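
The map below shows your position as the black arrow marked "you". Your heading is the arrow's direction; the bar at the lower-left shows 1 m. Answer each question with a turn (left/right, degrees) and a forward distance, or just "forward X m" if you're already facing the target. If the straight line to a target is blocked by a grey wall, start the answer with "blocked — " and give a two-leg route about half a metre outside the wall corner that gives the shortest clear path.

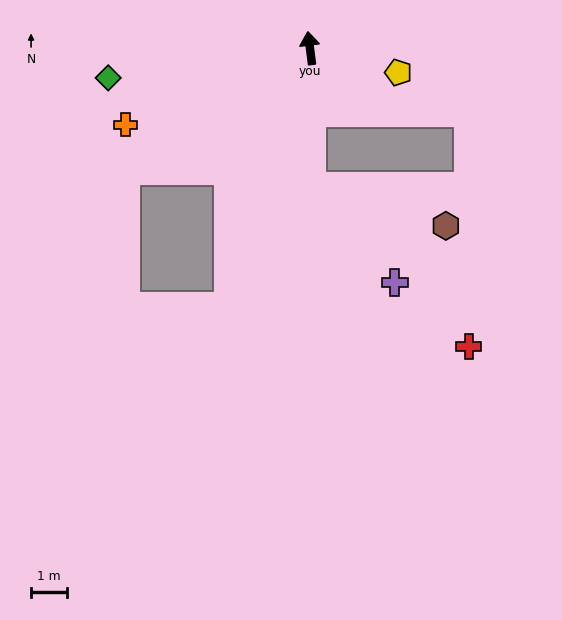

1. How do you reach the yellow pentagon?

turn right 113°, forward 2.6 m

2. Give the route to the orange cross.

turn left 105°, forward 5.6 m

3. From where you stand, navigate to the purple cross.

blocked — turn left 173°, forward 3.9 m, then turn left 41°, forward 3.6 m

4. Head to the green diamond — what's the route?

turn left 91°, forward 5.8 m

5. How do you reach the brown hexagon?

blocked — turn left 173°, forward 3.9 m, then turn left 73°, forward 4.0 m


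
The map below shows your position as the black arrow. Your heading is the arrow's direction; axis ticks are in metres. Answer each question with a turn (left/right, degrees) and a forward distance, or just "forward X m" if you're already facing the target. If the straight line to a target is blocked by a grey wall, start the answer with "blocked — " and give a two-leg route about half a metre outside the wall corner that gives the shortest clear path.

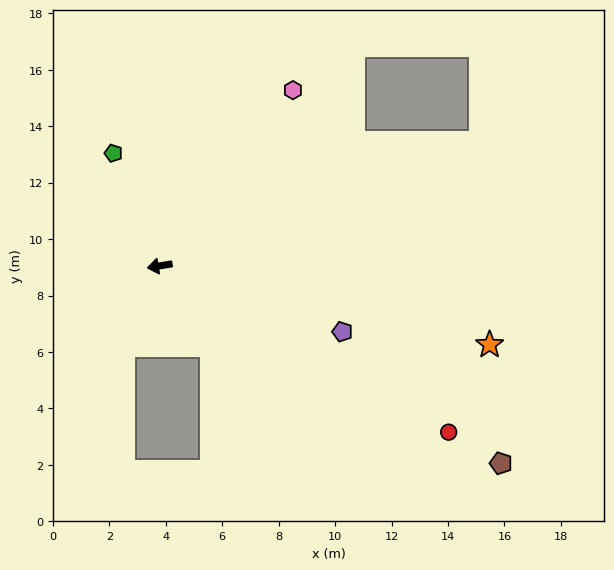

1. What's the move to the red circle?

turn left 141°, forward 11.8 m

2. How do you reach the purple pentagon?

turn left 151°, forward 6.9 m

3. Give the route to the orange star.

turn left 157°, forward 12.0 m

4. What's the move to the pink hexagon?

turn right 137°, forward 7.8 m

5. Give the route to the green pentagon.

turn right 77°, forward 4.3 m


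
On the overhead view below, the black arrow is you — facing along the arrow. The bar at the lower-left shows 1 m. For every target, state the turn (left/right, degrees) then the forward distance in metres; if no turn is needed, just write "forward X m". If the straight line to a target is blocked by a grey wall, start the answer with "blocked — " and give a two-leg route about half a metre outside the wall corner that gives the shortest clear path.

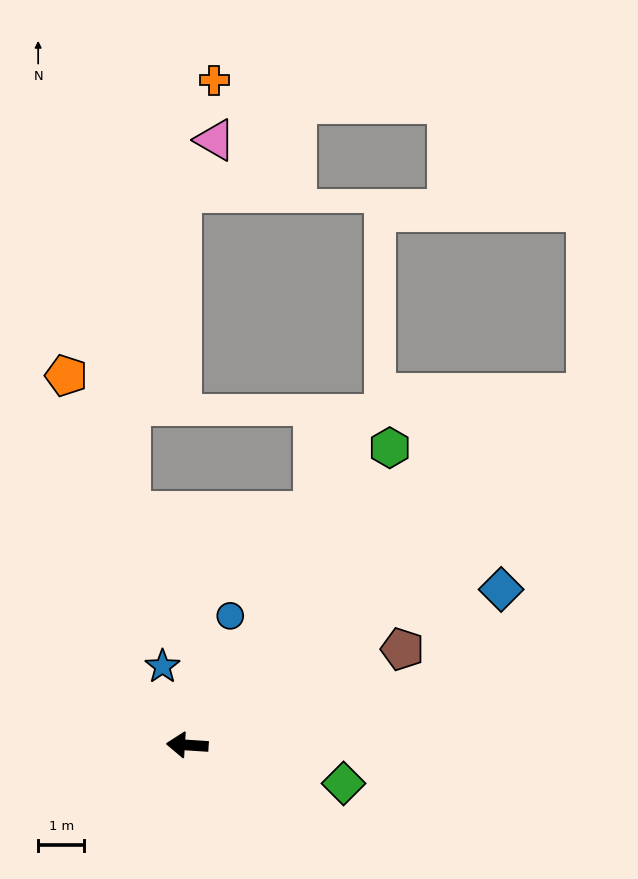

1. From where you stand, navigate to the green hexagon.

turn right 121°, forward 7.8 m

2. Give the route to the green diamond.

turn left 170°, forward 3.5 m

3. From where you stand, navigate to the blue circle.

turn right 105°, forward 2.9 m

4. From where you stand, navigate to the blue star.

turn right 69°, forward 1.8 m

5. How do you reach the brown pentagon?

turn right 152°, forward 5.1 m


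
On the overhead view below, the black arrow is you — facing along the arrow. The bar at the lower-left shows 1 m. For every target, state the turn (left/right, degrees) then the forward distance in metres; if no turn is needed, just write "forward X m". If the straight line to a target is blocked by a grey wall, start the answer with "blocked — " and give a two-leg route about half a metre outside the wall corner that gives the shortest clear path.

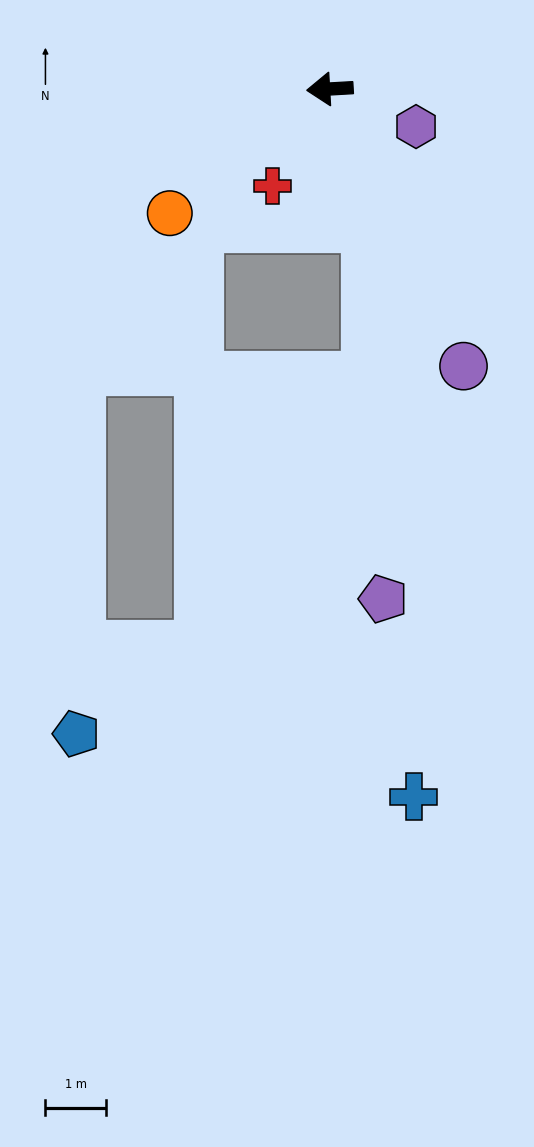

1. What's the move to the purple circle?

turn left 112°, forward 5.1 m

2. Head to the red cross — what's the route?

turn left 56°, forward 1.9 m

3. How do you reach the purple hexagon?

turn left 153°, forward 1.6 m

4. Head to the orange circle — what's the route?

turn left 35°, forward 3.4 m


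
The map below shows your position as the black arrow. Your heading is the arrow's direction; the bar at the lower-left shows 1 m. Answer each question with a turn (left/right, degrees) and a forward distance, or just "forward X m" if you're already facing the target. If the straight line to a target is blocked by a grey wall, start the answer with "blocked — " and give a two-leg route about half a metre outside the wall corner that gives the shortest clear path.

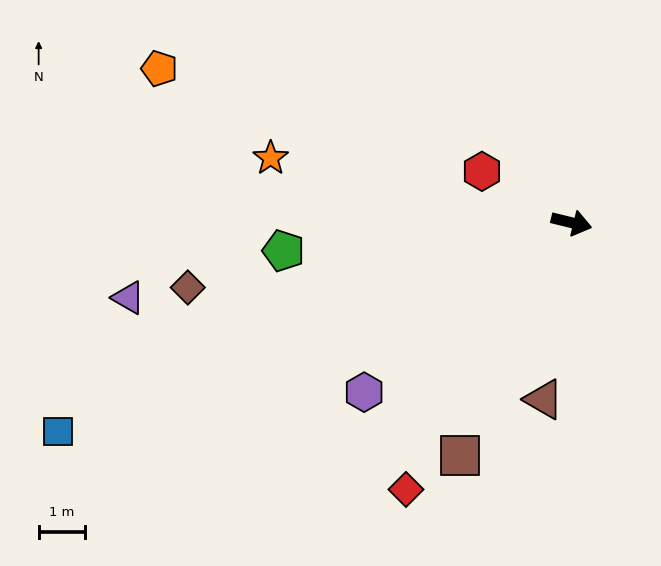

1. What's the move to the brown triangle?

turn right 85°, forward 3.8 m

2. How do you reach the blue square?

turn right 144°, forward 11.8 m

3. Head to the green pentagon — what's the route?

turn right 161°, forward 6.2 m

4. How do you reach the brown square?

turn right 102°, forward 5.5 m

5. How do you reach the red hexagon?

turn left 164°, forward 2.2 m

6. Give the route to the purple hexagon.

turn right 127°, forward 5.7 m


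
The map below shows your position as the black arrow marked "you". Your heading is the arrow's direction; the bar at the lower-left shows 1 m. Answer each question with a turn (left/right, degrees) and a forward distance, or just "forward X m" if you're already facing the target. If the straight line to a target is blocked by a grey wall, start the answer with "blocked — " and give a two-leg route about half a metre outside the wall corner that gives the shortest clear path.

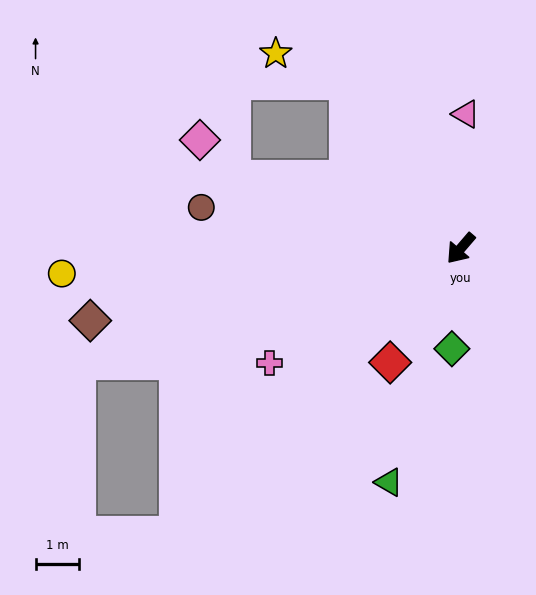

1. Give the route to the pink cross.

turn right 18°, forward 5.1 m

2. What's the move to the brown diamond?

turn right 38°, forward 8.7 m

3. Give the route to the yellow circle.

turn right 46°, forward 9.2 m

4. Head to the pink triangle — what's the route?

turn right 142°, forward 3.1 m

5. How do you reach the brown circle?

turn right 58°, forward 6.0 m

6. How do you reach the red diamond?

turn left 9°, forward 3.1 m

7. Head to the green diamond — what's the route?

turn left 36°, forward 2.3 m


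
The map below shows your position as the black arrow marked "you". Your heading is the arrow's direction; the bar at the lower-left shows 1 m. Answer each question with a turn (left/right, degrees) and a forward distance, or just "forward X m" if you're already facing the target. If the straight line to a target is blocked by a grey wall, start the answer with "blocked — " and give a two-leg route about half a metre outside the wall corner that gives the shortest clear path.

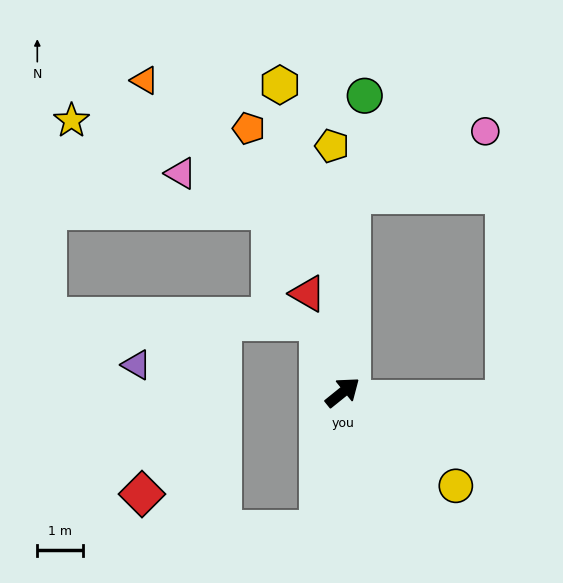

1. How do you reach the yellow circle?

turn right 78°, forward 3.2 m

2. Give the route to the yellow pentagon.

turn left 54°, forward 5.4 m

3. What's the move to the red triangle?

turn left 71°, forward 2.3 m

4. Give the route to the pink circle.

blocked — turn left 48°, forward 4.4 m, then turn right 62°, forward 3.2 m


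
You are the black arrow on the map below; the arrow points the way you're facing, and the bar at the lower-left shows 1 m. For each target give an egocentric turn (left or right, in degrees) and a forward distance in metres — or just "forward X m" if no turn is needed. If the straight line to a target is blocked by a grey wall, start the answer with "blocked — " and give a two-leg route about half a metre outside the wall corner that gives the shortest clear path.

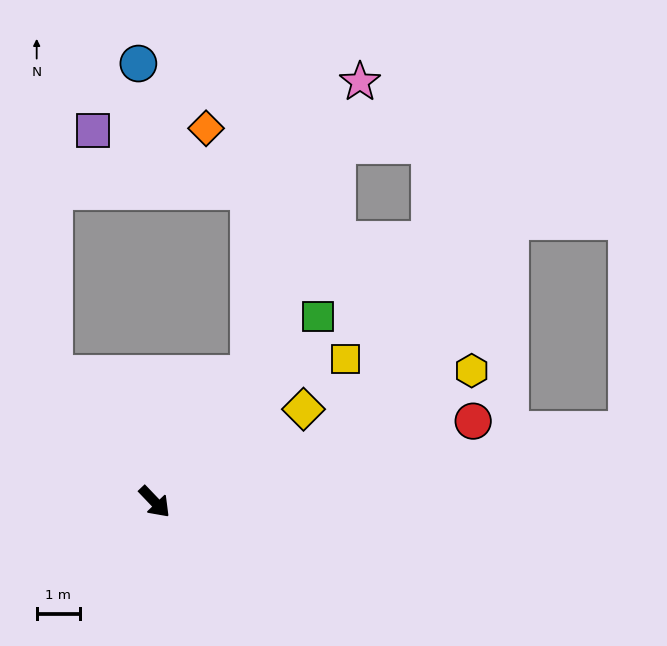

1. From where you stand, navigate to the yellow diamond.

turn left 78°, forward 4.1 m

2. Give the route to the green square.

turn left 95°, forward 5.7 m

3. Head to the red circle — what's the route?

turn left 61°, forward 7.6 m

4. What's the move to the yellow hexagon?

turn left 69°, forward 7.9 m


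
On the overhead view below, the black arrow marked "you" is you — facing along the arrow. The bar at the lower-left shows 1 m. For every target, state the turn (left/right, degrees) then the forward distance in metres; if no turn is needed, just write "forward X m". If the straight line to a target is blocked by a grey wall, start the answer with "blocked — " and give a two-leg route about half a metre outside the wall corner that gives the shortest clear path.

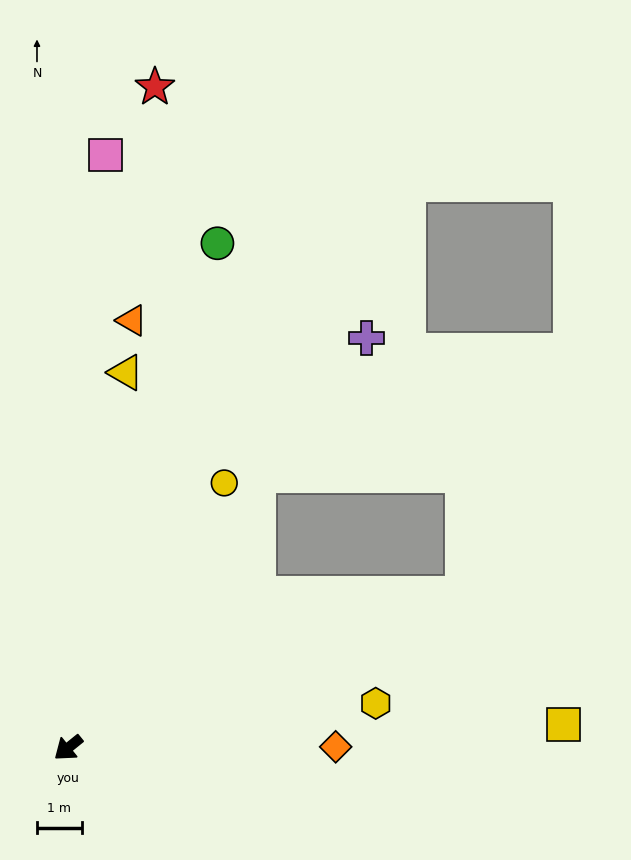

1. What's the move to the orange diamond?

turn left 141°, forward 5.9 m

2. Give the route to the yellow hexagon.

turn left 149°, forward 6.9 m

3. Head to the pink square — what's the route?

turn right 133°, forward 13.2 m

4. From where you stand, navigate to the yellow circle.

turn right 159°, forward 6.8 m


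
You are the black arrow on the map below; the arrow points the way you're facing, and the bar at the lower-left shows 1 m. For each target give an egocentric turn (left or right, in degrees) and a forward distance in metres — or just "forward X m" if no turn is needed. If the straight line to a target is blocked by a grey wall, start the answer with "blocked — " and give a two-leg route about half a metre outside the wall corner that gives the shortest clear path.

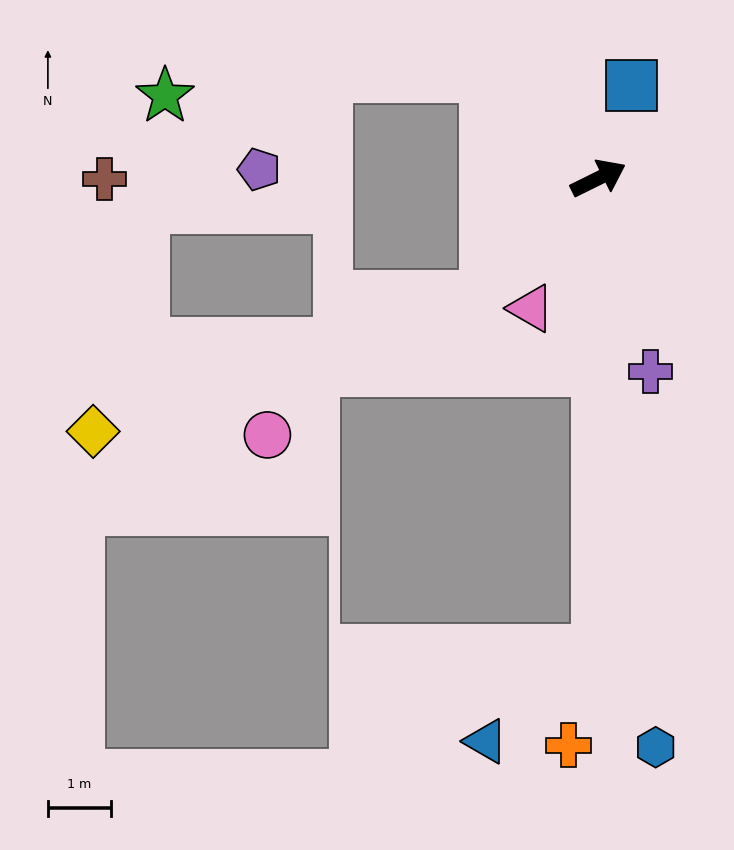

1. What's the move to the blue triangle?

blocked — turn right 116°, forward 7.5 m, then turn right 52°, forward 2.3 m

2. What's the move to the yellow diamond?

blocked — turn right 160°, forward 2.6 m, then turn right 27°, forward 6.6 m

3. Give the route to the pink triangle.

turn right 144°, forward 2.3 m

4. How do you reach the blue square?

turn left 44°, forward 1.6 m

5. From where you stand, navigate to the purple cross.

turn right 101°, forward 3.2 m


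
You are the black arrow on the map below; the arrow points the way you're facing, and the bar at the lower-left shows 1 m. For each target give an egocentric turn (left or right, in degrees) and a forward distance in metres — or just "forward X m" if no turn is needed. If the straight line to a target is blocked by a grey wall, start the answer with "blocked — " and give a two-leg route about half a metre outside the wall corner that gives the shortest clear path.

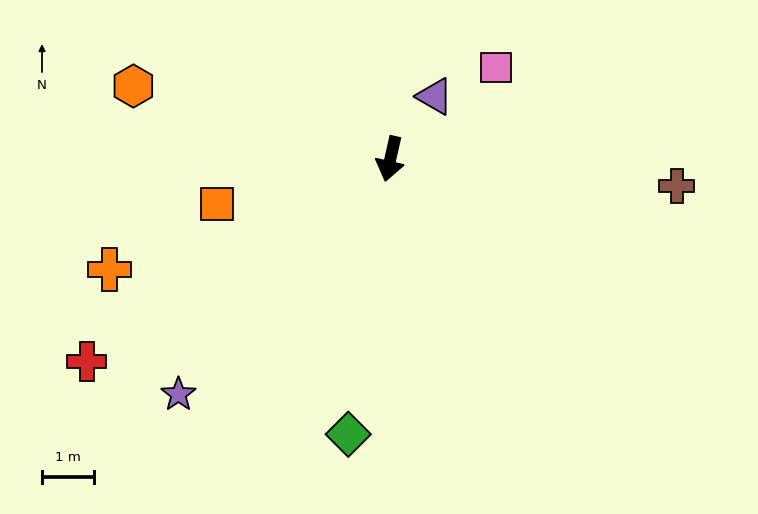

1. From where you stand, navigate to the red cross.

turn right 44°, forward 7.0 m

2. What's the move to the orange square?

turn right 63°, forward 3.4 m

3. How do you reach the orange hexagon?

turn right 93°, forward 5.1 m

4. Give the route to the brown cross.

turn left 97°, forward 5.5 m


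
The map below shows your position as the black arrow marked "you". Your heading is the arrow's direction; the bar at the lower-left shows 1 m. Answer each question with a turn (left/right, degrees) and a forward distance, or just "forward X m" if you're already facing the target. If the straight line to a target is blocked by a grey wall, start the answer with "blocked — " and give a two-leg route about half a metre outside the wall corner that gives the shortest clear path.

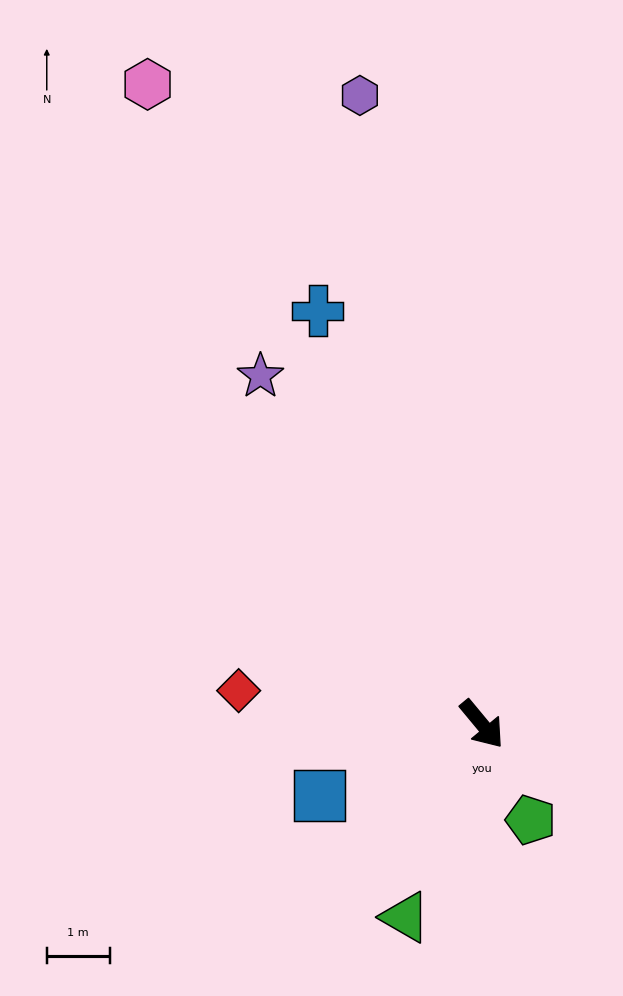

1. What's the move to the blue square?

turn right 106°, forward 2.8 m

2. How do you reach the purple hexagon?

turn left 151°, forward 10.2 m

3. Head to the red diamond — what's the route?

turn right 138°, forward 3.9 m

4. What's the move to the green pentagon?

turn right 13°, forward 1.7 m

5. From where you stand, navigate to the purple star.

turn left 173°, forward 6.6 m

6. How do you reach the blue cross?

turn left 162°, forward 7.1 m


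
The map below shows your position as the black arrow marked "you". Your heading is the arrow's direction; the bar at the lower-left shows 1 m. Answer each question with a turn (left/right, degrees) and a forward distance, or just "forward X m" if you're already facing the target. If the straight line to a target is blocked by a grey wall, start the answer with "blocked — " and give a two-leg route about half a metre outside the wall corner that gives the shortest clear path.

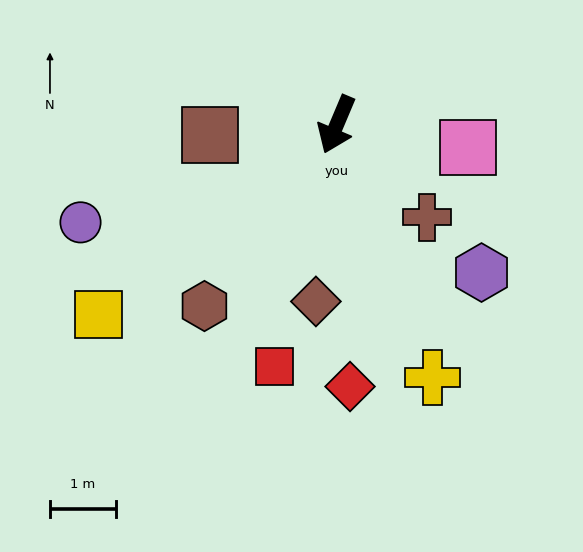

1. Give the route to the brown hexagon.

turn right 13°, forward 3.4 m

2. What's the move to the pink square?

turn left 103°, forward 2.0 m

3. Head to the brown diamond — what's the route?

turn left 16°, forward 2.7 m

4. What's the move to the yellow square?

turn right 29°, forward 4.6 m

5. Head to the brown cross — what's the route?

turn left 67°, forward 2.0 m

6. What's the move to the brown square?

turn right 62°, forward 1.9 m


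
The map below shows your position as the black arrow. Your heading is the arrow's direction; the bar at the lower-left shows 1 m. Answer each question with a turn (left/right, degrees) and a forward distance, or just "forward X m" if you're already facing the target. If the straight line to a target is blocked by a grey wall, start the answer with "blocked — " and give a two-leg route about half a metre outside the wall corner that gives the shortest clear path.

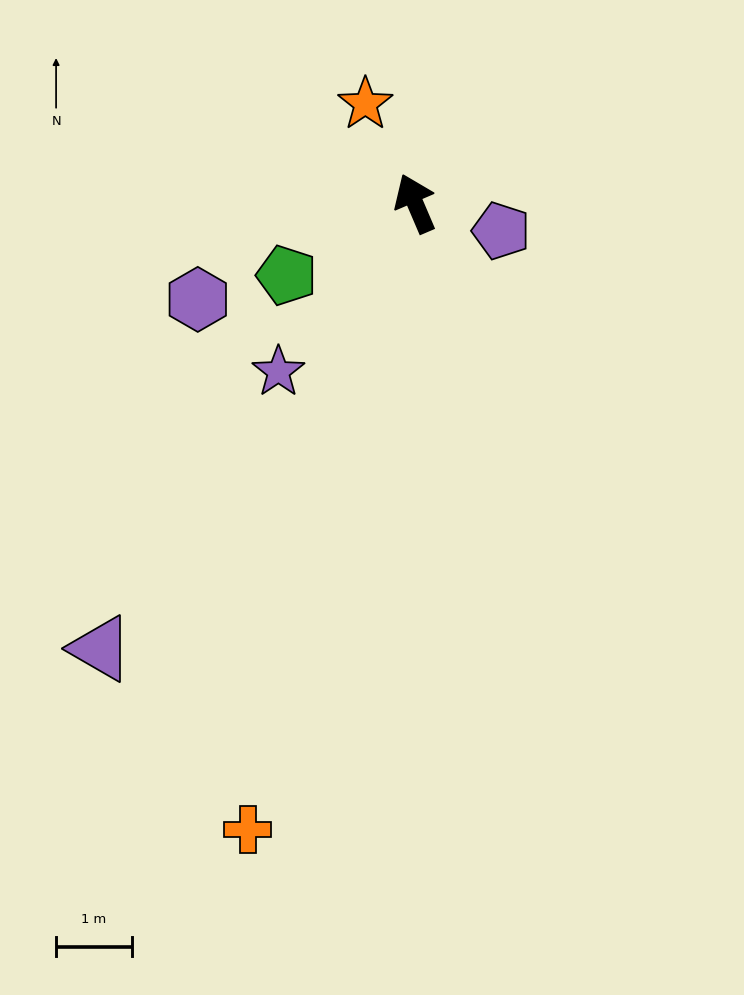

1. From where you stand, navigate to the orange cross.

turn left 142°, forward 8.5 m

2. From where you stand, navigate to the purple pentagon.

turn right 131°, forward 1.2 m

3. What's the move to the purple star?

turn left 118°, forward 2.9 m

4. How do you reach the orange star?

turn left 3°, forward 1.5 m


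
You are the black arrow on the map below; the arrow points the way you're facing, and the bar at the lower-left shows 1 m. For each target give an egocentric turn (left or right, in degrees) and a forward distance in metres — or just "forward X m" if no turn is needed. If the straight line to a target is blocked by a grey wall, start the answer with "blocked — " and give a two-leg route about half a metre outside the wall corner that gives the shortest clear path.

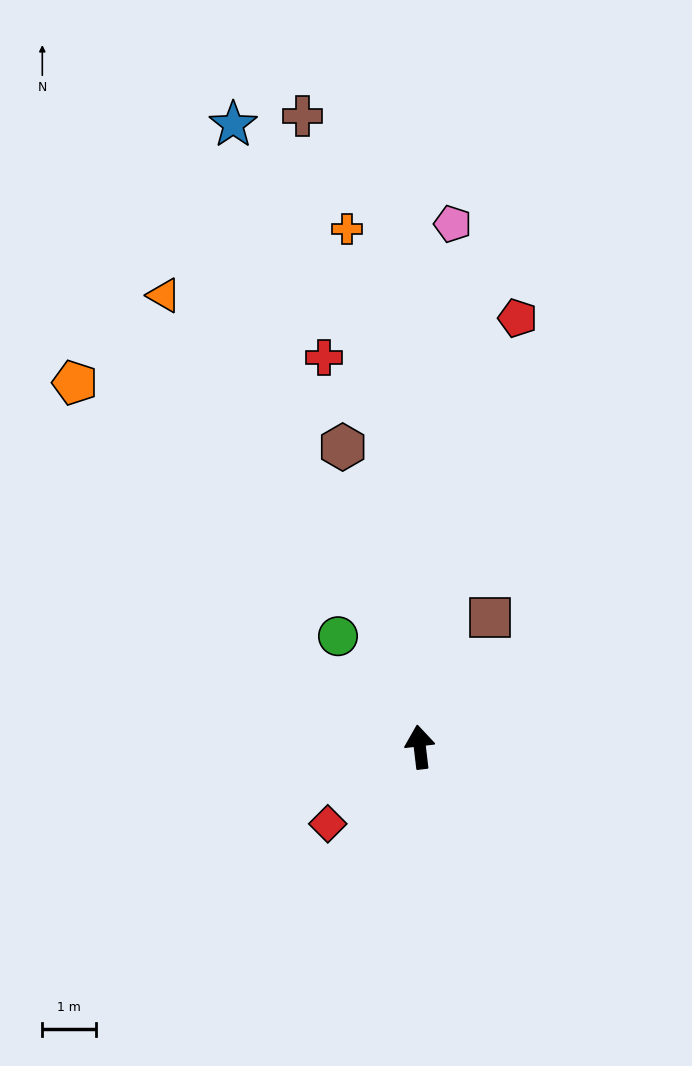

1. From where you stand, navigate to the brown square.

turn right 35°, forward 2.7 m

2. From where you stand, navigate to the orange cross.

forward 9.7 m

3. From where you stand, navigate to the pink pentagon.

turn right 10°, forward 9.7 m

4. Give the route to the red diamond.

turn left 123°, forward 2.2 m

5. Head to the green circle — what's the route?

turn left 30°, forward 2.6 m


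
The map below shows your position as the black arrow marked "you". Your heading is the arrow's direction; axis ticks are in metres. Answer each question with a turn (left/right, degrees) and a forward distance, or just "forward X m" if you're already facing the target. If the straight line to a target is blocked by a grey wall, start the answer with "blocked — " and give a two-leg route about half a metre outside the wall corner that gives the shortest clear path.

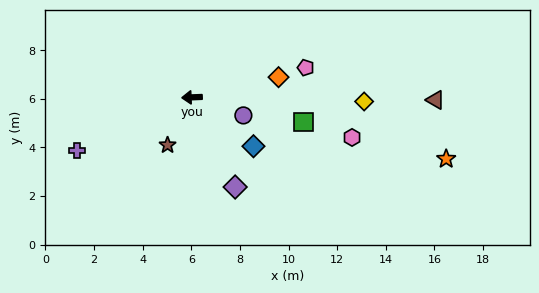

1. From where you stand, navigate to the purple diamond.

turn left 113°, forward 4.1 m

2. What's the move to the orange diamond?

turn right 169°, forward 3.7 m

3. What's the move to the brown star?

turn left 61°, forward 2.2 m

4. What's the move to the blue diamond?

turn left 139°, forward 3.2 m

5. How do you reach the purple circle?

turn left 158°, forward 2.2 m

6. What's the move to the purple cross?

turn left 22°, forward 5.2 m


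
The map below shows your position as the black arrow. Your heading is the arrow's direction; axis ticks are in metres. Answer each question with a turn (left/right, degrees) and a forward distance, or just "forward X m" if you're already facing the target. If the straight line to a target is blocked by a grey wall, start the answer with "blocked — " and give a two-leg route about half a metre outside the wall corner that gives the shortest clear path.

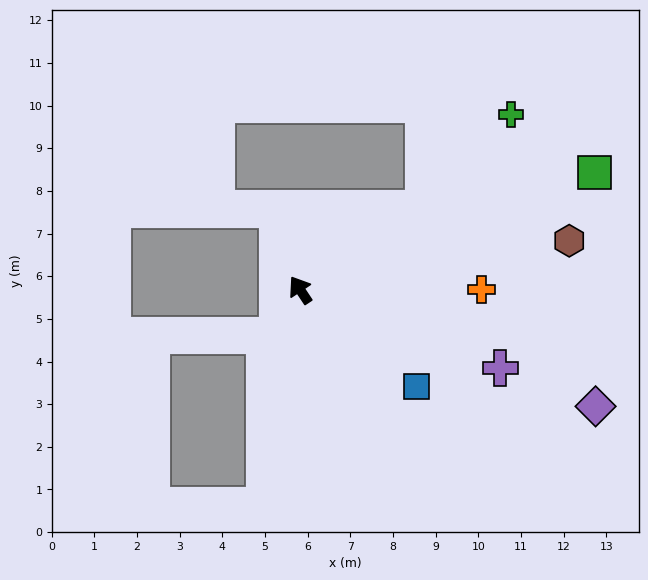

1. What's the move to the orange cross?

turn right 123°, forward 4.2 m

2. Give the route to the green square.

turn right 102°, forward 7.4 m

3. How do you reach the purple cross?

turn right 145°, forward 5.0 m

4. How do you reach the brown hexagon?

turn right 113°, forward 6.4 m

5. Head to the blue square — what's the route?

turn right 163°, forward 3.5 m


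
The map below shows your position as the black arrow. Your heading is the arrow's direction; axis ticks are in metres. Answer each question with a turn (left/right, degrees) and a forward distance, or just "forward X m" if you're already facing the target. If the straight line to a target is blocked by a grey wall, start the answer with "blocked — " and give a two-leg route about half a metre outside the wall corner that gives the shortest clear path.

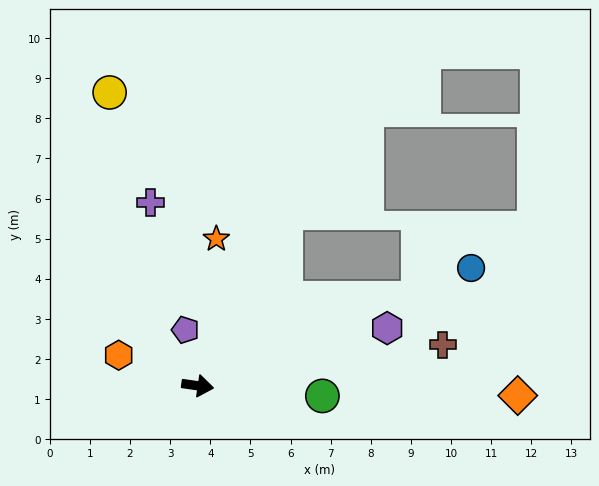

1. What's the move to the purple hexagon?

turn left 25°, forward 4.9 m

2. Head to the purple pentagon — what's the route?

turn left 111°, forward 1.4 m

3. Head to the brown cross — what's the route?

turn left 18°, forward 6.2 m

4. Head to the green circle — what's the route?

turn left 3°, forward 3.1 m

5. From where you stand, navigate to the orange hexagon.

turn left 167°, forward 2.1 m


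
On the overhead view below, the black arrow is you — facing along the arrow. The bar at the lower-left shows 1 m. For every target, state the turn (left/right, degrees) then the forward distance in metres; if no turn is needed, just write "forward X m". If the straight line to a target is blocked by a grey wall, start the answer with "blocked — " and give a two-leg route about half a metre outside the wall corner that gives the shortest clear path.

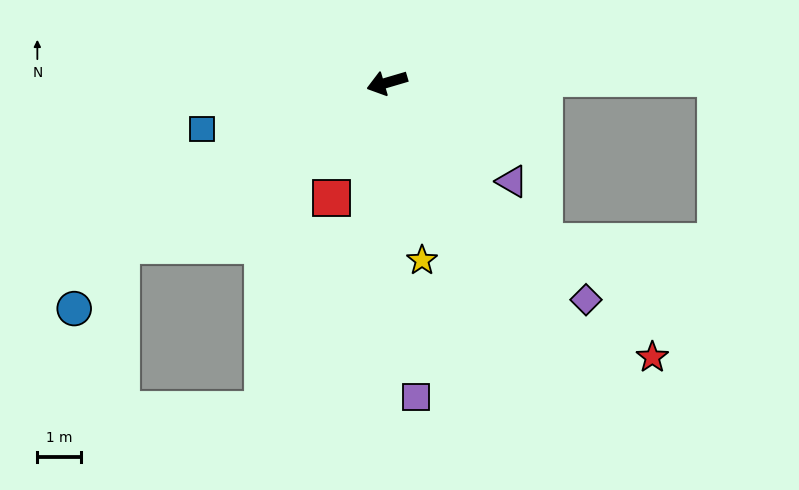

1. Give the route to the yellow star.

turn left 85°, forward 4.1 m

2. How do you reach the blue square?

turn right 2°, forward 4.3 m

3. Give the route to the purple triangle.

turn left 125°, forward 3.6 m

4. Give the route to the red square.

turn left 48°, forward 2.9 m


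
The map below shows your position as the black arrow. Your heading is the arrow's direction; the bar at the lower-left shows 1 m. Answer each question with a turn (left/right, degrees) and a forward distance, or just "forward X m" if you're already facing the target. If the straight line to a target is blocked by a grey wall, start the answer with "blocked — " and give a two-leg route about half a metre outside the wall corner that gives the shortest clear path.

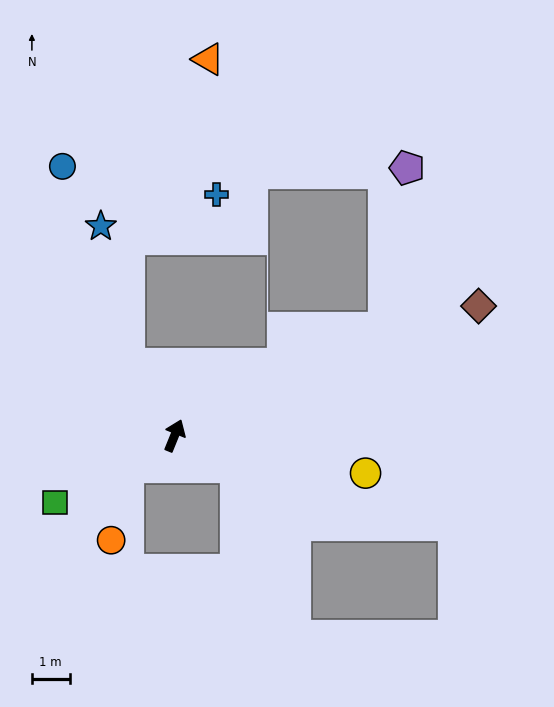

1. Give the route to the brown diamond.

turn right 45°, forward 8.8 m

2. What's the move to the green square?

turn left 141°, forward 3.6 m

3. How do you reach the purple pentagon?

blocked — turn right 41°, forward 6.2 m, then turn left 55°, forward 4.3 m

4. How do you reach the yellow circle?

turn right 79°, forward 5.2 m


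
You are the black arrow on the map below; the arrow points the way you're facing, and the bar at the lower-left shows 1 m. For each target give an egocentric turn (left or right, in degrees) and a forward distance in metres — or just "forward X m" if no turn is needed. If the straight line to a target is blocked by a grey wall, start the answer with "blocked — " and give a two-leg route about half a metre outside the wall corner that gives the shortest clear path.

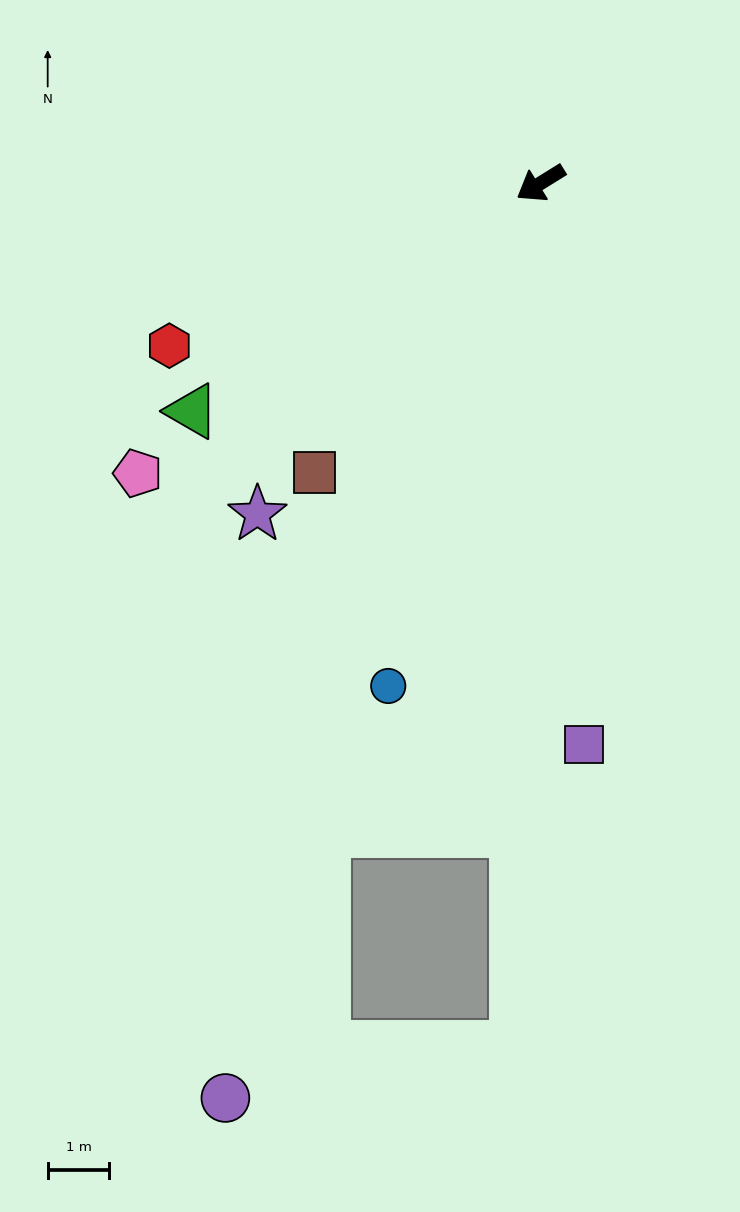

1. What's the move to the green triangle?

forward 6.8 m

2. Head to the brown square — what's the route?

turn left 20°, forward 6.0 m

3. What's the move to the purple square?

turn left 63°, forward 9.1 m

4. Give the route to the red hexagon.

turn right 8°, forward 6.6 m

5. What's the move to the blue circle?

turn left 41°, forward 8.5 m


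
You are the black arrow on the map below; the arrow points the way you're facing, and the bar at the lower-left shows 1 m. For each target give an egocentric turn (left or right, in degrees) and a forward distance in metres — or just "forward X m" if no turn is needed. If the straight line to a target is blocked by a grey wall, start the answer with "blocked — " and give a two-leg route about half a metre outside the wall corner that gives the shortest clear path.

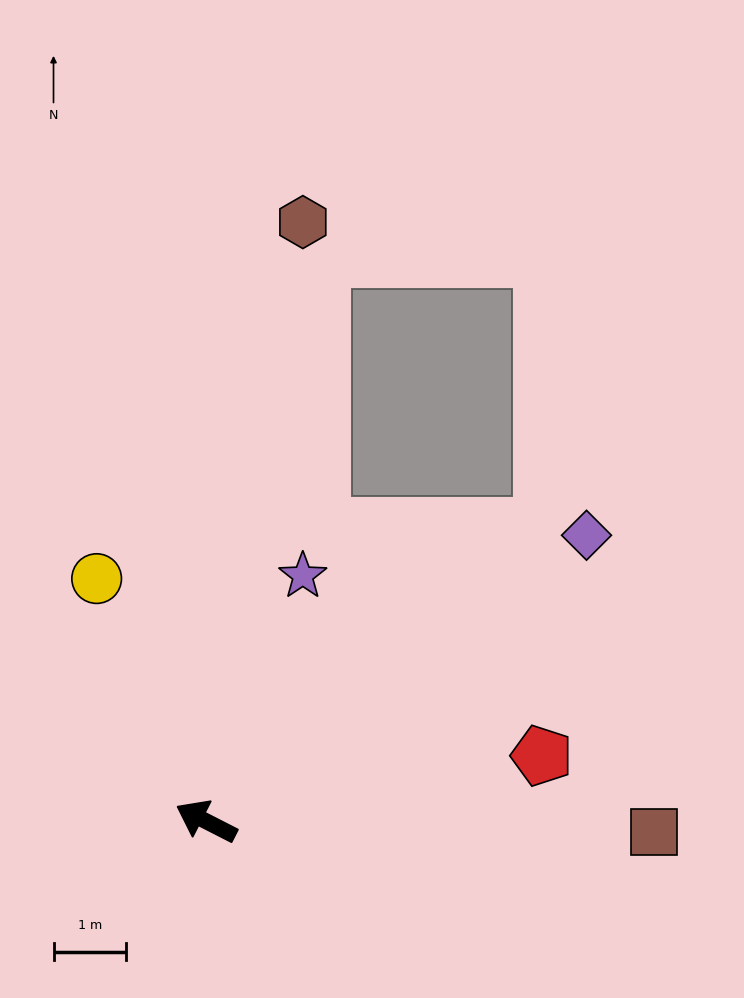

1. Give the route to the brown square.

turn right 154°, forward 6.2 m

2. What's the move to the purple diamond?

turn right 116°, forward 6.6 m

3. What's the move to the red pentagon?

turn right 142°, forward 4.7 m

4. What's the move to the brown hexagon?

turn right 72°, forward 8.4 m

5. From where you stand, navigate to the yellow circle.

turn right 39°, forward 3.7 m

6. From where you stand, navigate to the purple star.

turn right 84°, forward 3.6 m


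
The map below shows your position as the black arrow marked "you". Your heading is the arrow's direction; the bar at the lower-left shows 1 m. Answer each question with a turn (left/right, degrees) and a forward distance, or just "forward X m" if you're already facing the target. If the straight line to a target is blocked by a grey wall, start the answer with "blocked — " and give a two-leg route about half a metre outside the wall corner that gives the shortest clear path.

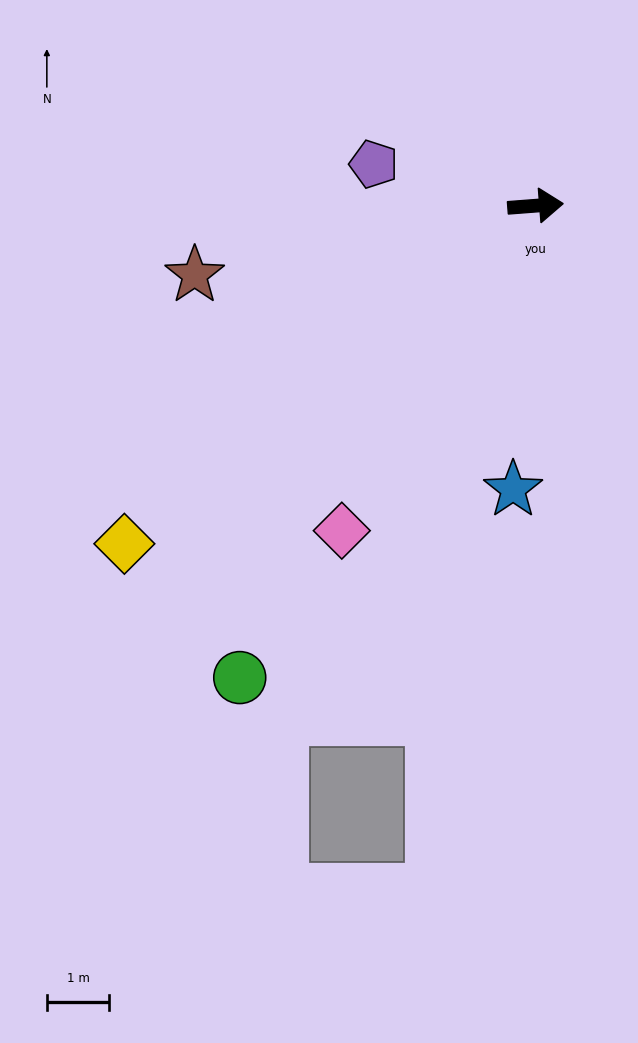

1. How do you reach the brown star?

turn right 173°, forward 5.6 m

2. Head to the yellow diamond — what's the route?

turn right 145°, forward 8.6 m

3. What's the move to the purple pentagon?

turn left 161°, forward 2.7 m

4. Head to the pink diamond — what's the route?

turn right 125°, forward 6.1 m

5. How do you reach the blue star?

turn right 99°, forward 4.6 m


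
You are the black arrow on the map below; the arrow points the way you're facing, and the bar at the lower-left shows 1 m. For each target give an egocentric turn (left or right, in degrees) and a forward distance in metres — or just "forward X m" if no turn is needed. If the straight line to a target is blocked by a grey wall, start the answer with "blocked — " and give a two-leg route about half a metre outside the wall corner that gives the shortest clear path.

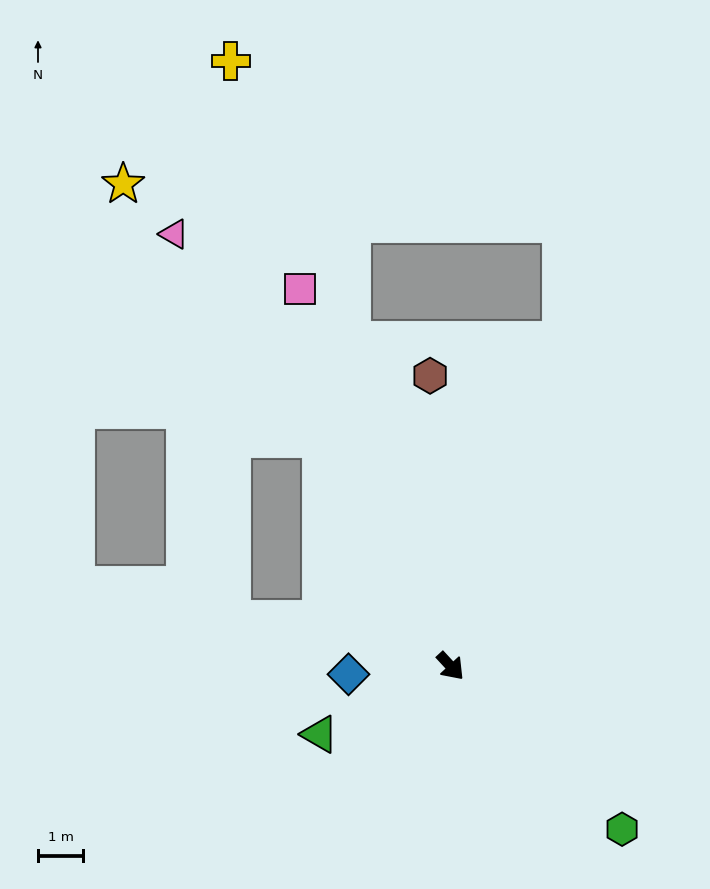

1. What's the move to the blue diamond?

turn right 128°, forward 2.3 m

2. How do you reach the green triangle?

turn right 105°, forward 3.3 m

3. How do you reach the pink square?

turn left 159°, forward 9.0 m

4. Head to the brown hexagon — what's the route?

turn left 141°, forward 6.4 m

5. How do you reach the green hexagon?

turn left 4°, forward 5.2 m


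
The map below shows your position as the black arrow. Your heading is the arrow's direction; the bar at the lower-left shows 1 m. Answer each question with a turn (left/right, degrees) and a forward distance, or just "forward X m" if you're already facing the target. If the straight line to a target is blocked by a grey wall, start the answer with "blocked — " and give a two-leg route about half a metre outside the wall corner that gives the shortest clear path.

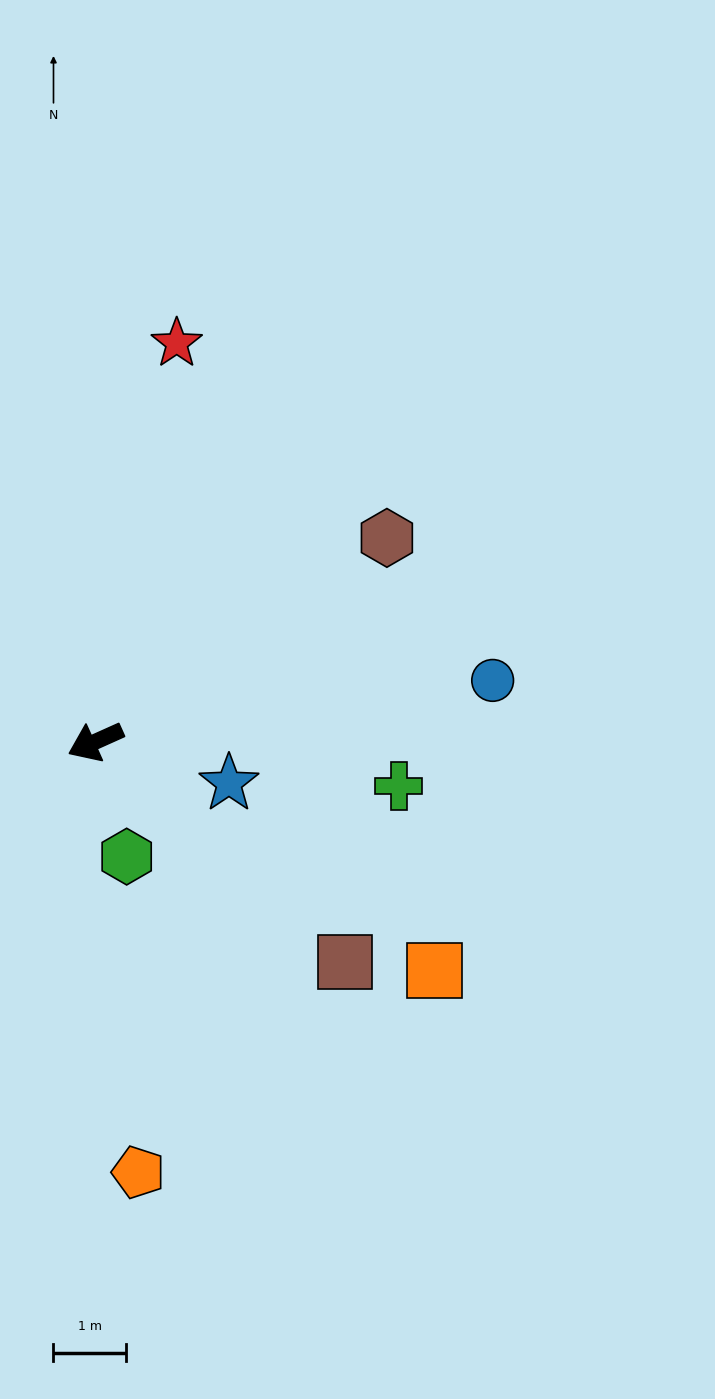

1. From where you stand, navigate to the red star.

turn right 126°, forward 5.6 m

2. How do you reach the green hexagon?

turn left 81°, forward 1.6 m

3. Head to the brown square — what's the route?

turn left 114°, forward 4.6 m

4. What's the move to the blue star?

turn left 139°, forward 1.9 m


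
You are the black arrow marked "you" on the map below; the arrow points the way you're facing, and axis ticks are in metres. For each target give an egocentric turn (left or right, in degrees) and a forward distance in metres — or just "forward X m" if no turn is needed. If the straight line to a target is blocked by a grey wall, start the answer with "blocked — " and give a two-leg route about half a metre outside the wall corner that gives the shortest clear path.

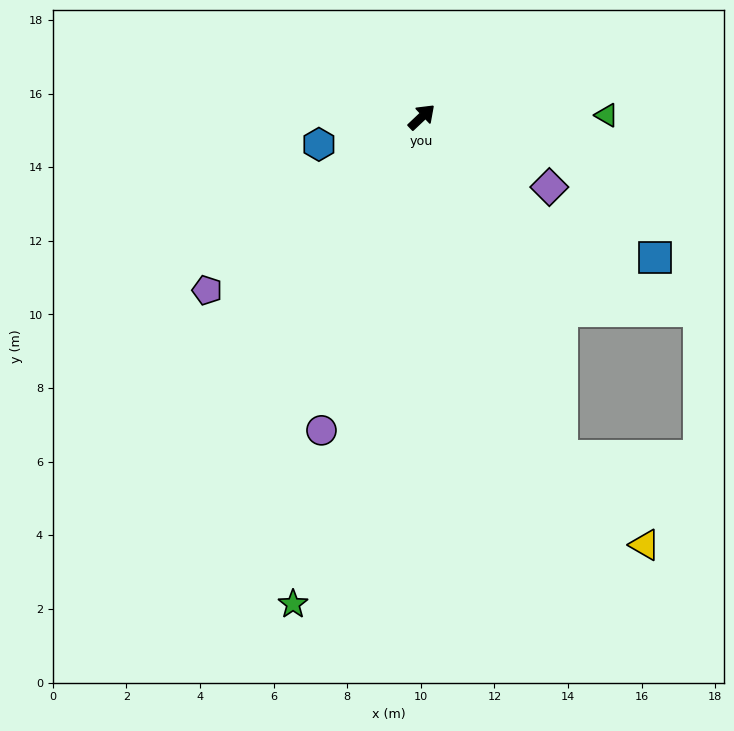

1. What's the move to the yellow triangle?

blocked — turn right 111°, forward 10.0 m, then turn left 20°, forward 3.3 m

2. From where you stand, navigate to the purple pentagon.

turn left 176°, forward 7.5 m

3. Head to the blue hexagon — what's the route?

turn left 152°, forward 2.9 m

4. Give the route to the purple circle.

turn right 151°, forward 8.9 m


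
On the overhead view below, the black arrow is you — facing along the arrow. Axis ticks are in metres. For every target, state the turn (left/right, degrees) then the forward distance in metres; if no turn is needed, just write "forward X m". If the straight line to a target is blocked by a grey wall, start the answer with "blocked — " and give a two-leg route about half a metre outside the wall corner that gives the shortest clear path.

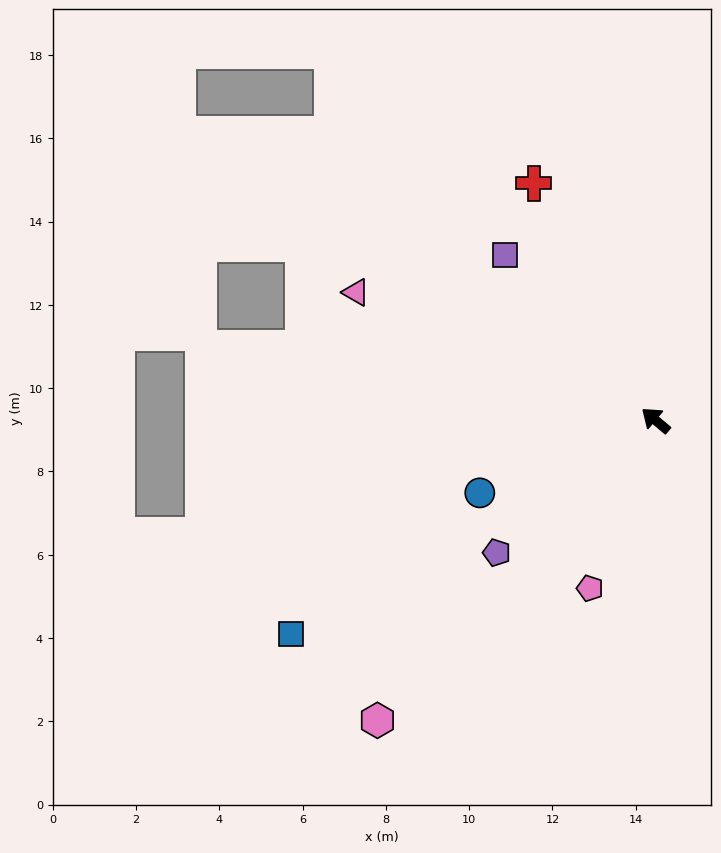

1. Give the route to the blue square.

turn left 71°, forward 10.1 m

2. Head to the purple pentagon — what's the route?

turn left 80°, forward 5.0 m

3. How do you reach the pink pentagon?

turn left 109°, forward 4.3 m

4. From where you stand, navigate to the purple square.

turn right 8°, forward 5.4 m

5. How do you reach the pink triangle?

turn left 17°, forward 7.8 m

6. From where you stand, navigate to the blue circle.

turn left 63°, forward 4.6 m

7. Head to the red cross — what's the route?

turn right 23°, forward 6.4 m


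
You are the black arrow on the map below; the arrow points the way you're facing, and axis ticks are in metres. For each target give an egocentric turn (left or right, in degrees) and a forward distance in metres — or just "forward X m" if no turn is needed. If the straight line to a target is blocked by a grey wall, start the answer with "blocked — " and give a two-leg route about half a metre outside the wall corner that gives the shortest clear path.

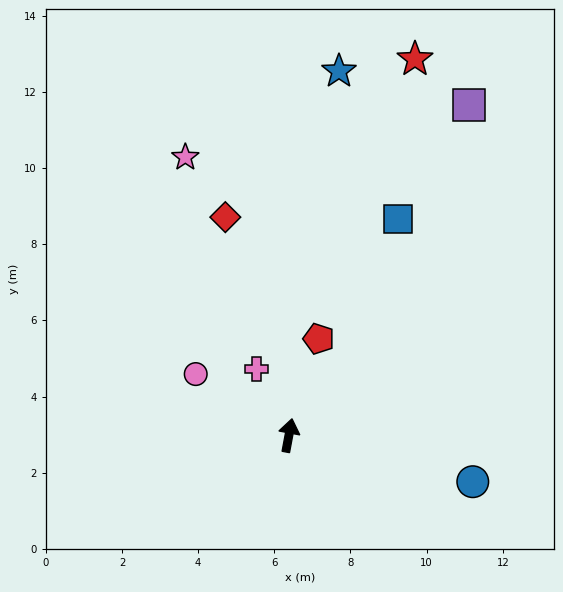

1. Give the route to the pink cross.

turn left 37°, forward 1.9 m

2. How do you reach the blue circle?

turn right 94°, forward 5.0 m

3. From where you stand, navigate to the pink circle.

turn left 67°, forward 2.9 m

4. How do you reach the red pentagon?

turn right 7°, forward 2.7 m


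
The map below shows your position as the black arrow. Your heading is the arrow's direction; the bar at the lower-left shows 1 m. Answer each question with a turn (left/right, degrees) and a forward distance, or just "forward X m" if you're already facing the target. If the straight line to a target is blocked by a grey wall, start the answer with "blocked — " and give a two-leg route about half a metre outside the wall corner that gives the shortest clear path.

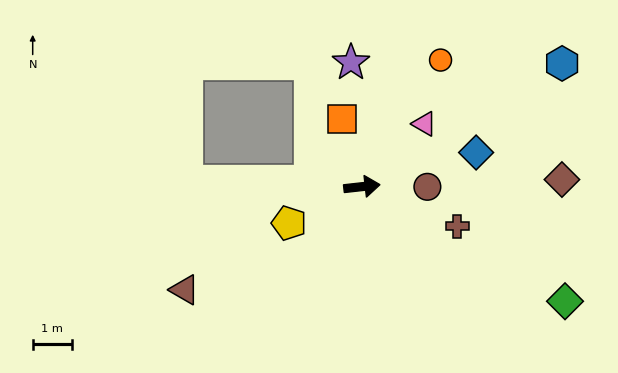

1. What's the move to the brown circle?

turn right 6°, forward 1.7 m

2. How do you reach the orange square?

turn left 100°, forward 1.8 m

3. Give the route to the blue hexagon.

turn left 25°, forward 6.0 m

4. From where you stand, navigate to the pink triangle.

turn left 39°, forward 2.3 m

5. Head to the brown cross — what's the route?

turn right 29°, forward 2.6 m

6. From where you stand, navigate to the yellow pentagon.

turn right 160°, forward 2.1 m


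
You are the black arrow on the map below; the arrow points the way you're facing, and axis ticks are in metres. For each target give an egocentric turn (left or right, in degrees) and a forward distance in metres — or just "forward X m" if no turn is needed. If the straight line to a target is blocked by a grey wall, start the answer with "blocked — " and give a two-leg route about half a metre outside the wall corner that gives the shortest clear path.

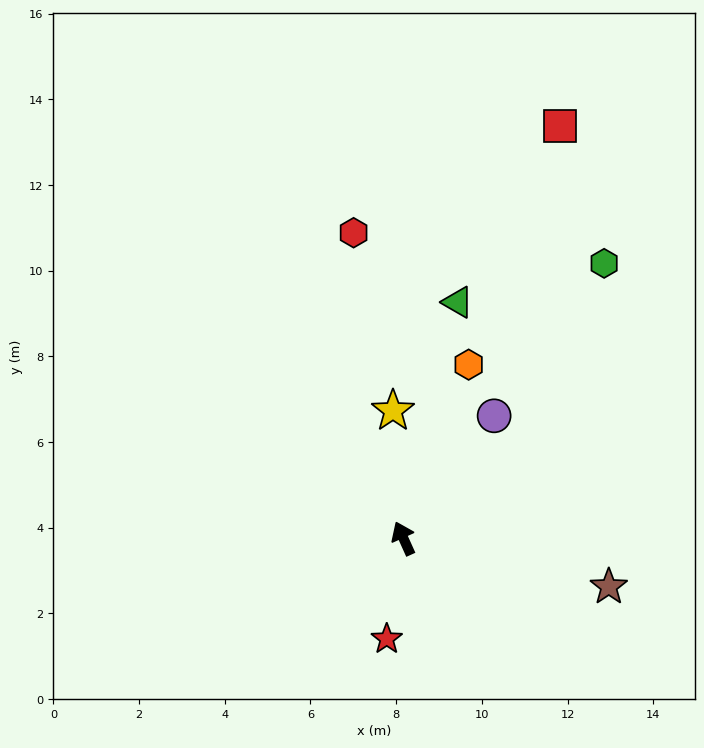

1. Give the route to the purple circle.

turn right 61°, forward 3.6 m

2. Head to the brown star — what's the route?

turn right 127°, forward 4.9 m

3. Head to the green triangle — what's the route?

turn right 37°, forward 5.7 m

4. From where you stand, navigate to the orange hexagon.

turn right 45°, forward 4.3 m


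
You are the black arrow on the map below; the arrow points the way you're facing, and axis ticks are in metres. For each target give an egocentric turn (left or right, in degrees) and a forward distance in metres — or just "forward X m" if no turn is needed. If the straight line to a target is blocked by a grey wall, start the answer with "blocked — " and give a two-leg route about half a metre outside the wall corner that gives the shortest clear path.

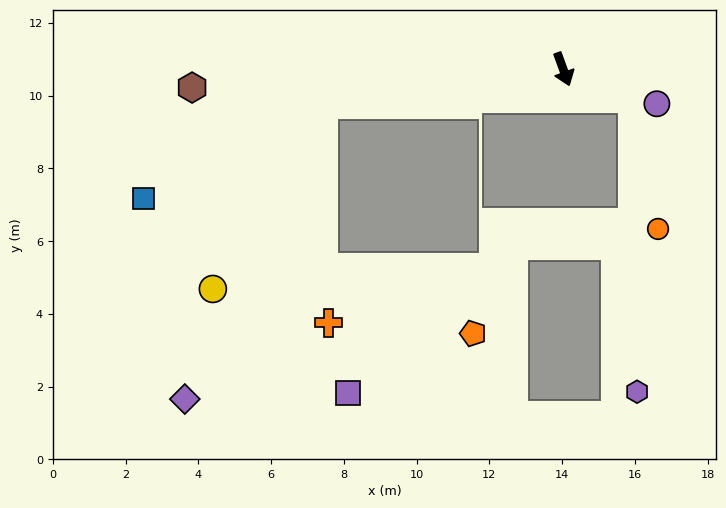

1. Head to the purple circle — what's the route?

turn left 50°, forward 2.7 m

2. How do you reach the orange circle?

blocked — turn left 48°, forward 2.1 m, then turn right 57°, forward 3.7 m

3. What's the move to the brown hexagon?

turn right 107°, forward 10.2 m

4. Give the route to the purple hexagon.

blocked — turn left 48°, forward 2.1 m, then turn right 67°, forward 8.1 m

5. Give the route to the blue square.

blocked — turn right 102°, forward 6.7 m, then turn left 20°, forward 5.6 m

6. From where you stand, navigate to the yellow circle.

blocked — turn right 102°, forward 6.7 m, then turn left 51°, forward 5.9 m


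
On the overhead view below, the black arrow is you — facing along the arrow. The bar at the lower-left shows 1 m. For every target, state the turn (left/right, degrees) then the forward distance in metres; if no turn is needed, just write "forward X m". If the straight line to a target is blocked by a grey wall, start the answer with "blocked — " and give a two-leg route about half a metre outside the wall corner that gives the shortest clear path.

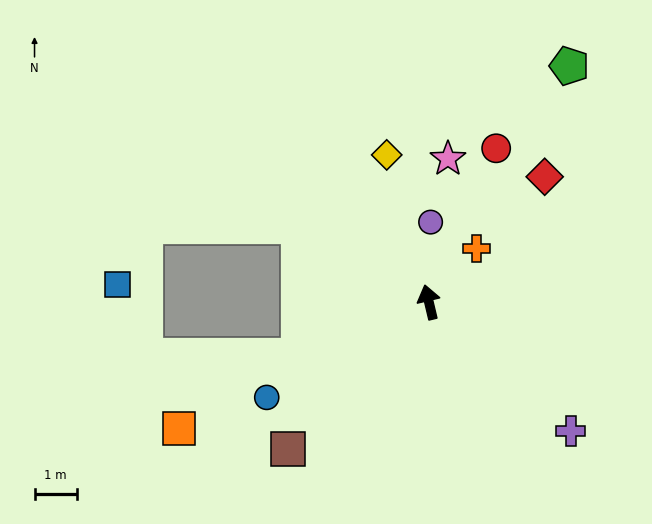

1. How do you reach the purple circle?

turn right 15°, forward 1.9 m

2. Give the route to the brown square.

turn left 123°, forward 4.8 m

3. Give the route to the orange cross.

turn right 55°, forward 1.7 m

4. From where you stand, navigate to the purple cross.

turn right 146°, forward 4.6 m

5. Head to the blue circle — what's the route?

turn left 107°, forward 4.5 m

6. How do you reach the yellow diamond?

turn left 3°, forward 3.6 m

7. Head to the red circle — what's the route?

turn right 37°, forward 4.0 m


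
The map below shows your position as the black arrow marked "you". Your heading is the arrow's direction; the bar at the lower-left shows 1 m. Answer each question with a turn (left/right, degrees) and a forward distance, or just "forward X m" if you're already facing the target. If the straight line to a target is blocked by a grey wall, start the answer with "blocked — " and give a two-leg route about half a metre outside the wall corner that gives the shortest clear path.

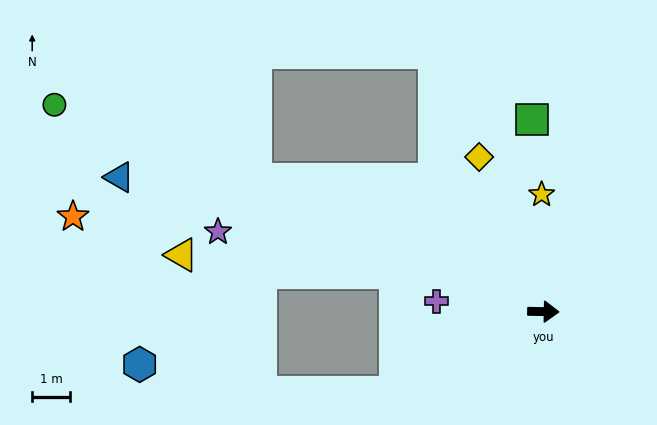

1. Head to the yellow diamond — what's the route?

turn left 114°, forward 4.4 m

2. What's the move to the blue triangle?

turn left 164°, forward 11.7 m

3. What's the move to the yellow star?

turn left 92°, forward 3.1 m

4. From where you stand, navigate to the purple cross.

turn left 176°, forward 2.8 m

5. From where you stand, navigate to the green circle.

turn left 158°, forward 14.0 m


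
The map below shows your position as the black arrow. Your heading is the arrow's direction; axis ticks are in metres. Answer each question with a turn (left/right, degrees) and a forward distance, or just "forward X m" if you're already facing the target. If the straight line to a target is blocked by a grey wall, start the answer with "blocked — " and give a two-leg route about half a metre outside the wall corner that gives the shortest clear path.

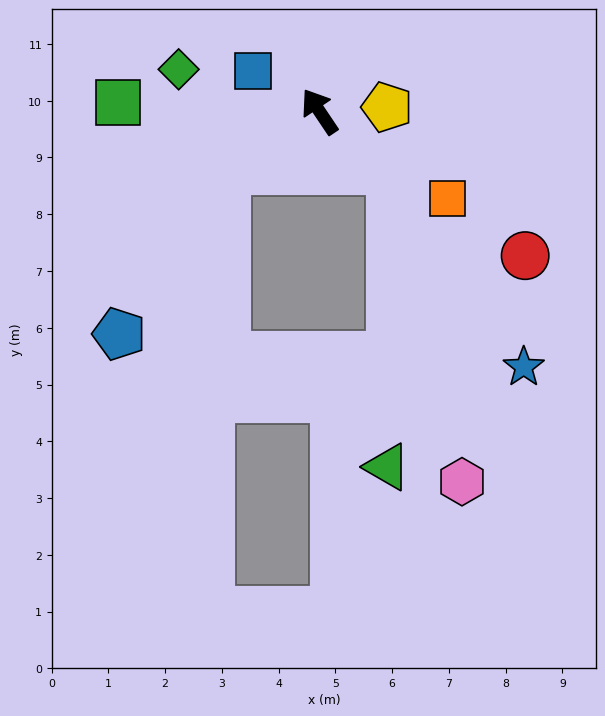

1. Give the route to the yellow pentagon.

turn right 120°, forward 1.2 m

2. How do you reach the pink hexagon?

blocked — turn right 164°, forward 1.6 m, then turn right 37°, forward 5.6 m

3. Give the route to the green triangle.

blocked — turn right 164°, forward 1.6 m, then turn right 50°, forward 5.2 m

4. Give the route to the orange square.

turn right 158°, forward 2.7 m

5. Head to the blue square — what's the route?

turn left 25°, forward 1.4 m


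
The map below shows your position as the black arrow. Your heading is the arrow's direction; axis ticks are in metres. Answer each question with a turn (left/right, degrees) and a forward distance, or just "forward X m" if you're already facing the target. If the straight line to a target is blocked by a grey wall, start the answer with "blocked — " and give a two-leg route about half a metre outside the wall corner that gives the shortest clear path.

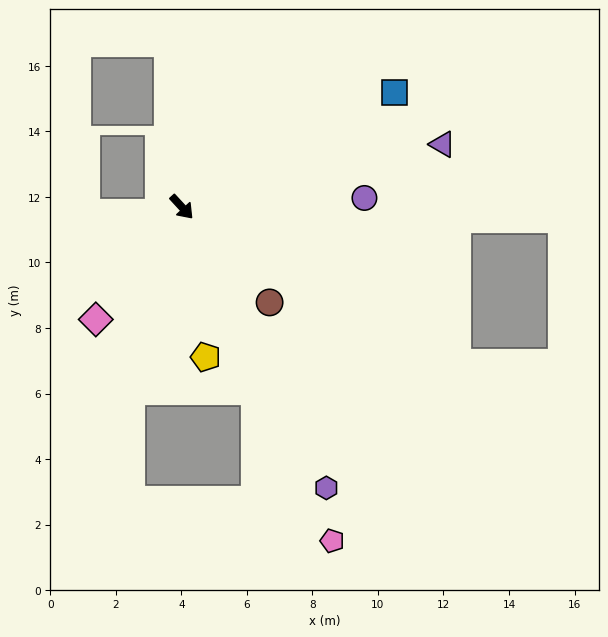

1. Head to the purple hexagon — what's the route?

turn right 15°, forward 9.6 m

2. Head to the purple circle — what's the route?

turn left 50°, forward 5.6 m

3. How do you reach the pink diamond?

turn right 80°, forward 4.3 m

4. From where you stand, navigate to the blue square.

turn left 76°, forward 7.4 m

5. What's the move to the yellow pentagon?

turn right 34°, forward 4.6 m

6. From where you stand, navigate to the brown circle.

forward 4.0 m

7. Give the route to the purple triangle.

turn left 61°, forward 8.2 m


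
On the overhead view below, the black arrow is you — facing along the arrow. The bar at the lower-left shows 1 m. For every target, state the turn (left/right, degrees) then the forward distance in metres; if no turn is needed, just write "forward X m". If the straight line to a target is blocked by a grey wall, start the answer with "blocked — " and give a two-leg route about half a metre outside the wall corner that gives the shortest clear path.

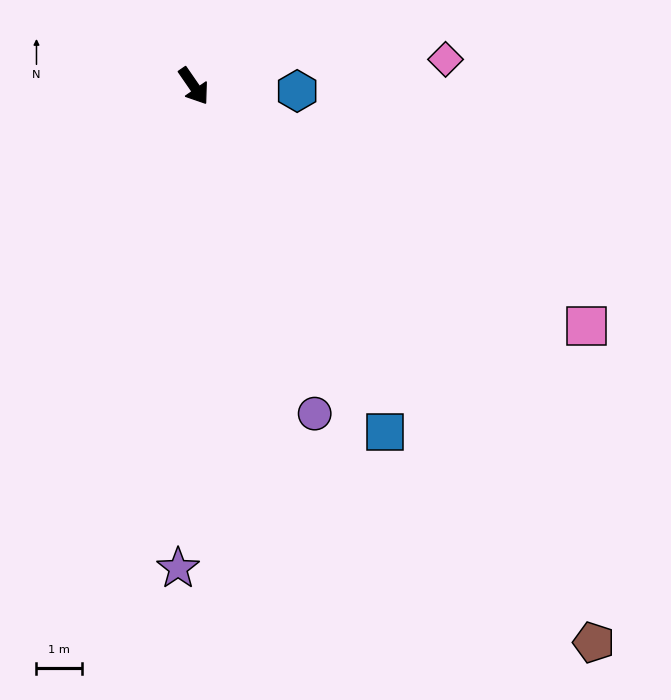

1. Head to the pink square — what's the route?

turn left 24°, forward 10.1 m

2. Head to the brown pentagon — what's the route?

forward 15.0 m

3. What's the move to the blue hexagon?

turn left 53°, forward 2.3 m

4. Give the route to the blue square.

turn right 6°, forward 8.7 m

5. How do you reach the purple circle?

turn right 14°, forward 7.6 m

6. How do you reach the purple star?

turn right 36°, forward 10.6 m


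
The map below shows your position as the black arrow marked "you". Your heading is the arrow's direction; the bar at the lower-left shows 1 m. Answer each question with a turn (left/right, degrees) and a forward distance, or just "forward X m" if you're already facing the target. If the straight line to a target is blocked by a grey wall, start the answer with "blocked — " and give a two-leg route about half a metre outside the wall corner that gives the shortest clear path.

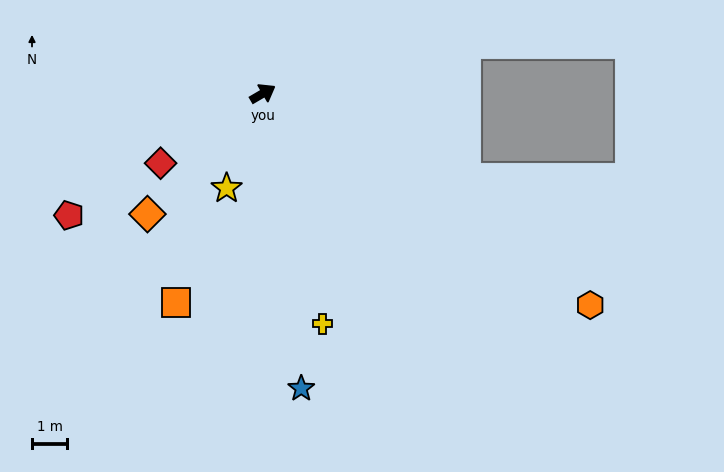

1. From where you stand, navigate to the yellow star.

turn right 141°, forward 2.9 m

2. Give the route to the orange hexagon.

turn right 63°, forward 11.0 m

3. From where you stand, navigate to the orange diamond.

turn right 164°, forward 4.7 m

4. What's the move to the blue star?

turn right 113°, forward 8.4 m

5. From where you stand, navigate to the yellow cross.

turn right 106°, forward 6.7 m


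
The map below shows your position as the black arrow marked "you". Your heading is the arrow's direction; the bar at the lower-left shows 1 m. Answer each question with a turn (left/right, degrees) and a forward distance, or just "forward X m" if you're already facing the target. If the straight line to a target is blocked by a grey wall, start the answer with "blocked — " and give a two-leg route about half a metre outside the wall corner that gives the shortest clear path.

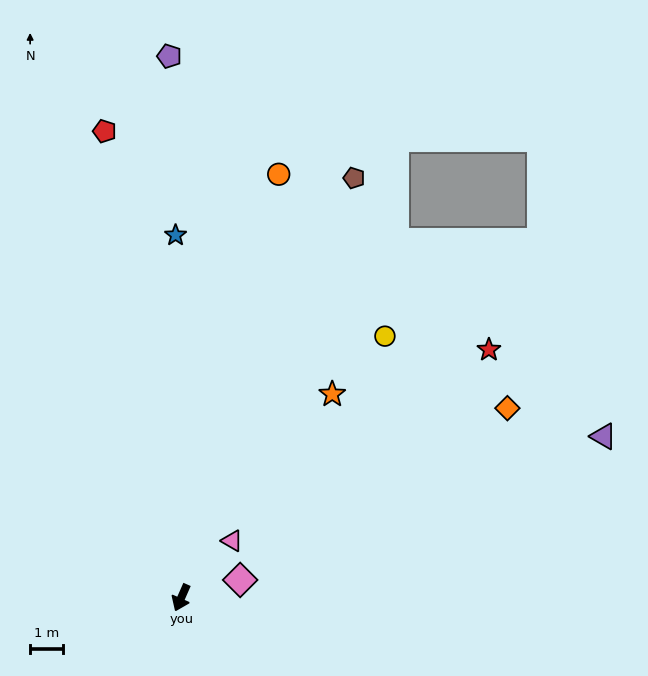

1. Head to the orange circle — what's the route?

turn right 169°, forward 13.2 m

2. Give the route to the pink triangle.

turn left 162°, forward 2.3 m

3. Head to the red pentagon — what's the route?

turn right 147°, forward 14.4 m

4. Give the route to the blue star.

turn right 155°, forward 11.0 m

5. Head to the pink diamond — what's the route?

turn left 131°, forward 1.9 m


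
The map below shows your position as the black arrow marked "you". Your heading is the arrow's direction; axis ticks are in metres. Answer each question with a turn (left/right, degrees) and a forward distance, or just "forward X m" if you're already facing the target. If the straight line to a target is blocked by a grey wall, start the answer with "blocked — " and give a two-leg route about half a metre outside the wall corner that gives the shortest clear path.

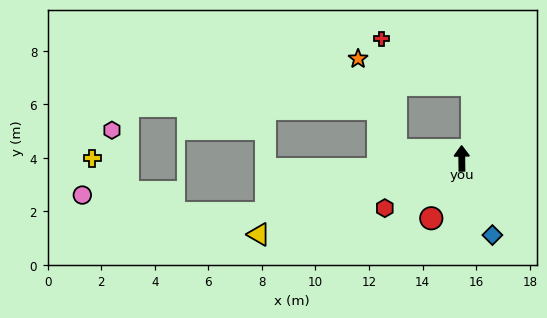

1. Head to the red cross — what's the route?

blocked — turn left 82°, forward 2.5 m, then turn right 75°, forward 4.2 m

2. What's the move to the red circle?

turn left 152°, forward 2.5 m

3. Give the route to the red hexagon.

turn left 122°, forward 3.4 m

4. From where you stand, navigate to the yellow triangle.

turn left 110°, forward 8.1 m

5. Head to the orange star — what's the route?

blocked — turn left 82°, forward 2.5 m, then turn right 60°, forward 3.7 m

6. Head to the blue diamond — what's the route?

turn right 159°, forward 3.1 m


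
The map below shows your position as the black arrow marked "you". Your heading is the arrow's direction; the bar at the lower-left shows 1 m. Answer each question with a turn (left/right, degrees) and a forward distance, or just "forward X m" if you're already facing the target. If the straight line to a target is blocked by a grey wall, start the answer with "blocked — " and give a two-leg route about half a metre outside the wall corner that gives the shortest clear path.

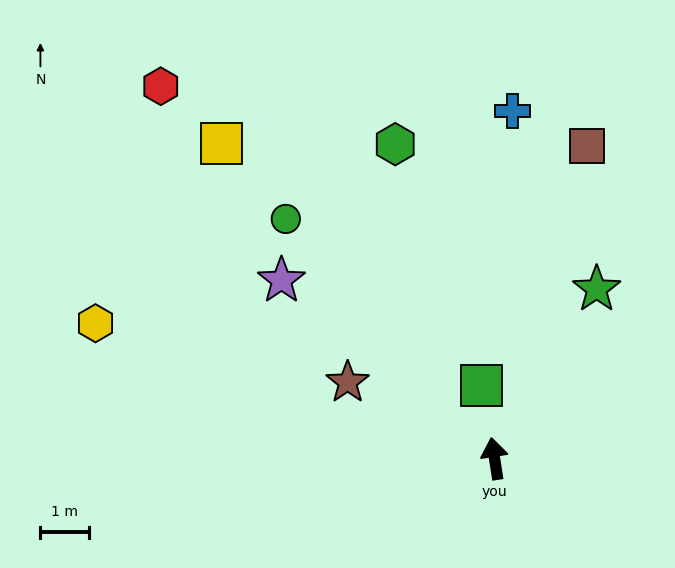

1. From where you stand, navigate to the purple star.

turn left 41°, forward 5.7 m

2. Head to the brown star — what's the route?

turn left 54°, forward 3.4 m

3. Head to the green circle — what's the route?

turn left 32°, forward 6.5 m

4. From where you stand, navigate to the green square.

forward 1.5 m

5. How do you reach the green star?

turn right 40°, forward 4.1 m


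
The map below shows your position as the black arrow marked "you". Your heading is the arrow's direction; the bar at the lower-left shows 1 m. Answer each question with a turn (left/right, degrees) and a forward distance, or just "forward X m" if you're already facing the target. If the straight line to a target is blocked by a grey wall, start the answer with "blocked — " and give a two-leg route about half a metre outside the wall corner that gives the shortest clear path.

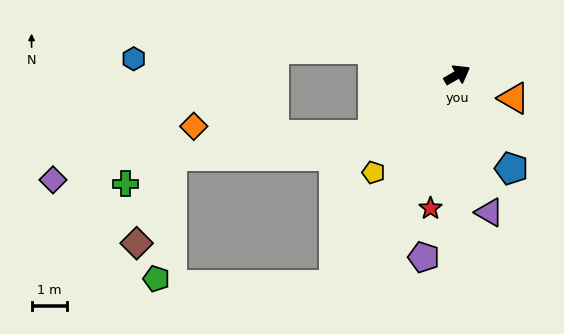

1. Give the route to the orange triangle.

turn right 52°, forward 1.7 m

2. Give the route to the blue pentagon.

turn right 90°, forward 3.0 m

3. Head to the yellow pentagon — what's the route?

turn right 161°, forward 3.6 m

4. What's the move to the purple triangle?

turn right 107°, forward 4.0 m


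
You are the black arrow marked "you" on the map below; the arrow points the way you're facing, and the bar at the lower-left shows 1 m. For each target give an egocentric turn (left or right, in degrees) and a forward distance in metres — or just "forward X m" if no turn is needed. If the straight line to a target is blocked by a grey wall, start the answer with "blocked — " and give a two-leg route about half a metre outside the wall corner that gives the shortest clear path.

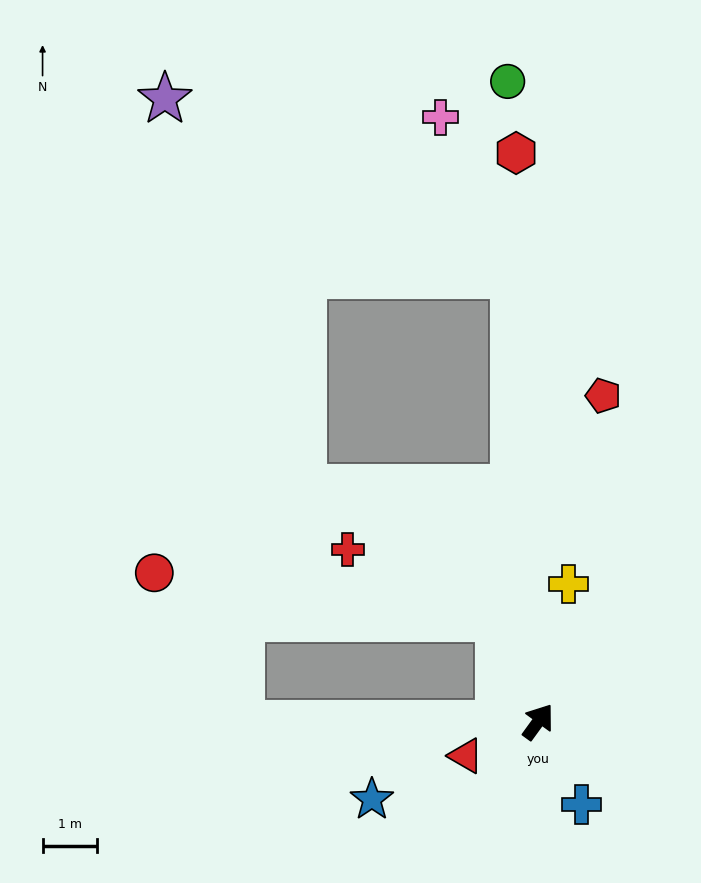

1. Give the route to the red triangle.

turn left 151°, forward 1.5 m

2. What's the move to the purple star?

blocked — turn left 39°, forward 8.2 m, then turn left 60°, forward 7.2 m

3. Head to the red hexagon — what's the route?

turn left 38°, forward 10.5 m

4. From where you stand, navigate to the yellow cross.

turn left 23°, forward 2.6 m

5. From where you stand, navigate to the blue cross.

turn right 116°, forward 1.7 m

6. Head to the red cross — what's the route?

blocked — turn left 57°, forward 2.0 m, then turn left 44°, forward 3.0 m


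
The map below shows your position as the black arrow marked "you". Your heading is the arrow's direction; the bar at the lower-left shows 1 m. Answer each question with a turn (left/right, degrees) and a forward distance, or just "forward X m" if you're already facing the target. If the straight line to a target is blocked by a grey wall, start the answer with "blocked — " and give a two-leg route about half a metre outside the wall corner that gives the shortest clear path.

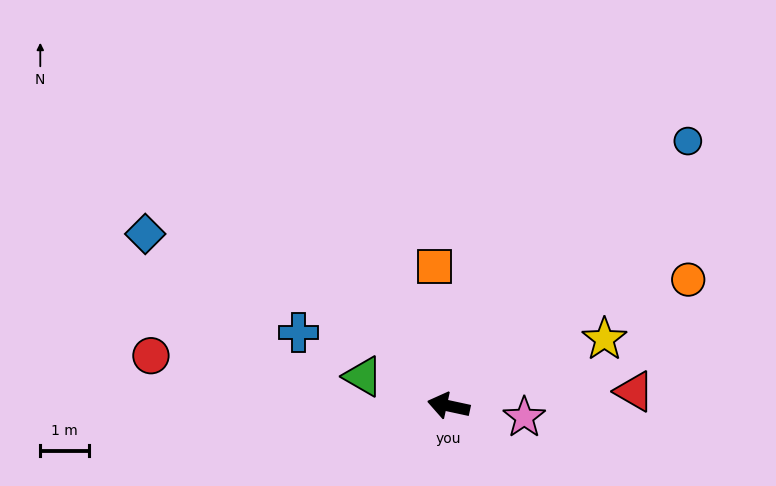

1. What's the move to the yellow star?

turn right 145°, forward 3.5 m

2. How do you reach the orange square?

turn right 72°, forward 2.9 m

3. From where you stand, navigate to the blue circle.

turn right 120°, forward 7.3 m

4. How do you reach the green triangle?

turn right 7°, forward 1.9 m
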